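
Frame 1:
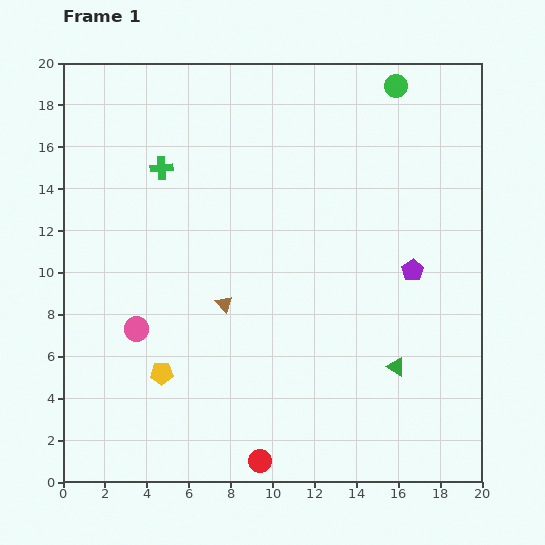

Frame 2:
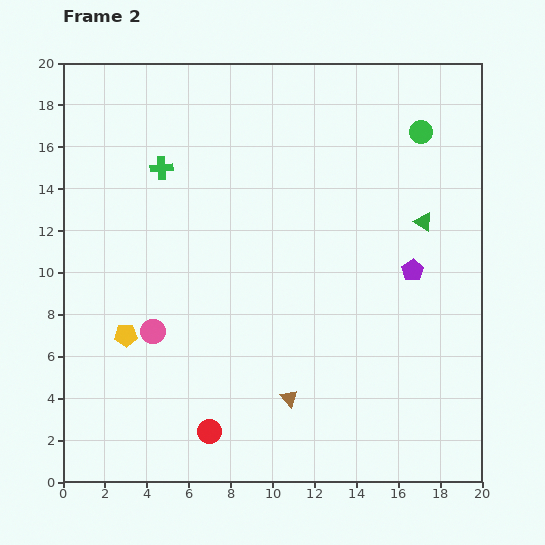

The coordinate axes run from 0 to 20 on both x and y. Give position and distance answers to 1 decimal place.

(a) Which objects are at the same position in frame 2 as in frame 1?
the green cross, the purple pentagon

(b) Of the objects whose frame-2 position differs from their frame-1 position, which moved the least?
the pink circle

(moved 0.8)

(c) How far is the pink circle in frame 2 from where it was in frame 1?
0.8

The pink circle moved from (3.5, 7.3) to (4.3, 7.2), a distance of √(0.8² + 0.1²) ≈ 0.8.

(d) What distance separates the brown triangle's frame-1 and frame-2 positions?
5.5

The brown triangle moved from (7.7, 8.5) to (10.8, 4.0), a distance of √(3.1² + 4.5²) ≈ 5.5.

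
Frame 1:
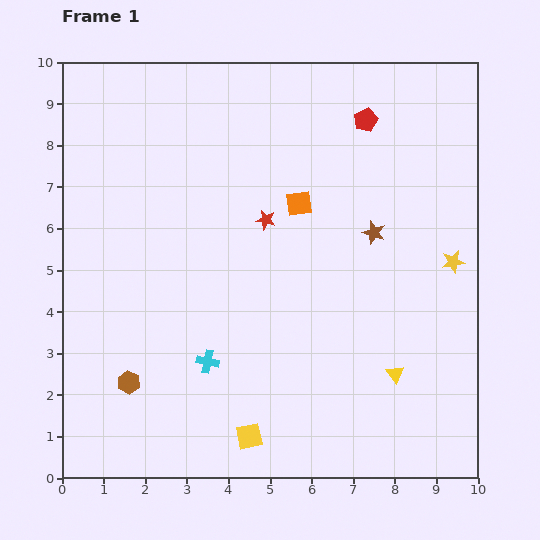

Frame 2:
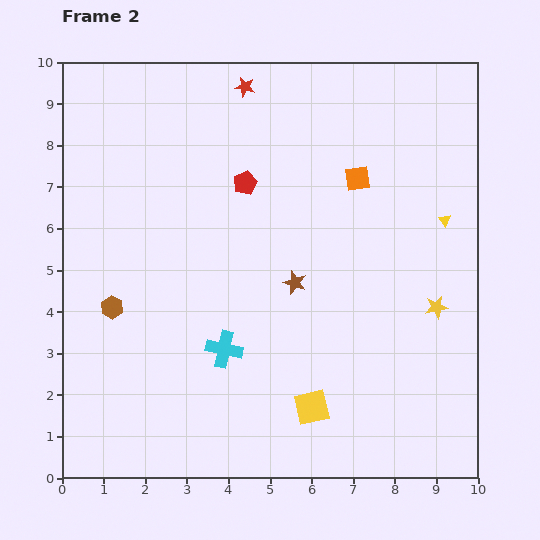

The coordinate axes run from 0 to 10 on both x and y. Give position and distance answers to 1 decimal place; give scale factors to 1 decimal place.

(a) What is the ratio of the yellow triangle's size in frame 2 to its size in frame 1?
0.7×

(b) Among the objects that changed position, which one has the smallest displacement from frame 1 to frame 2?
the cyan cross

(moved 0.5)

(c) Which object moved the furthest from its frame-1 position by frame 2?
the yellow triangle

(moved 3.9; next 3.3)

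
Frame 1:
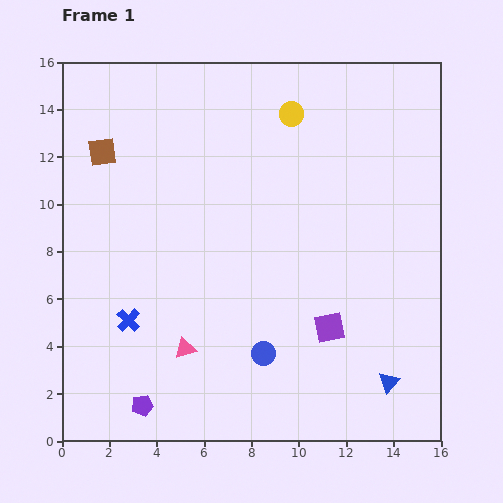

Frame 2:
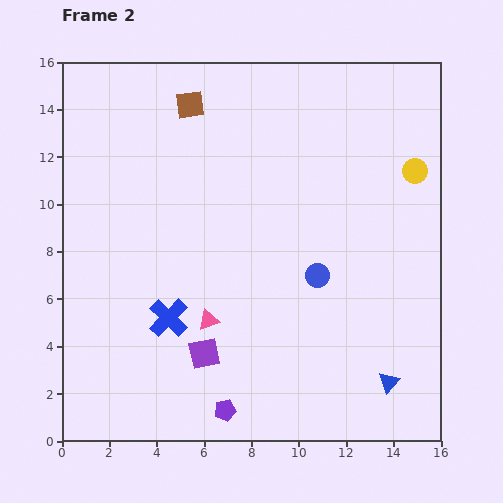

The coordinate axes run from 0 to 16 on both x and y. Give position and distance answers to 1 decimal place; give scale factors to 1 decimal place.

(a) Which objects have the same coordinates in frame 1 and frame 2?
the blue triangle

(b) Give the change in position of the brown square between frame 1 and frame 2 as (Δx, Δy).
(3.7, 2.0)

The brown square was at (1.7, 12.2) in frame 1 and (5.4, 14.2) in frame 2.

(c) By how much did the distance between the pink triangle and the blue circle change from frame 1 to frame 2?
+1.7

Distance in frame 1: 3.3. Distance in frame 2: 5.0.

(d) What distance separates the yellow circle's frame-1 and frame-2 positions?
5.7

The yellow circle moved from (9.7, 13.8) to (14.9, 11.4), a distance of √(5.2² + 2.4²) ≈ 5.7.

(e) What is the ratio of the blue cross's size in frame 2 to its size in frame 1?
1.7×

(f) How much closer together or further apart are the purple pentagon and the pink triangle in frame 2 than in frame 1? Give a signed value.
+0.9

Distance in frame 1: 3.0. Distance in frame 2: 3.9.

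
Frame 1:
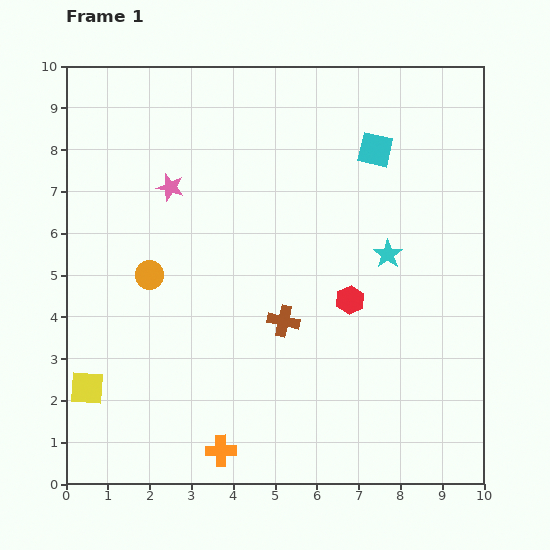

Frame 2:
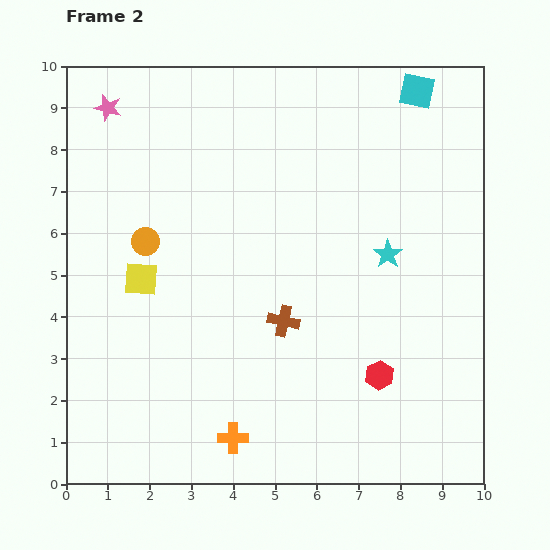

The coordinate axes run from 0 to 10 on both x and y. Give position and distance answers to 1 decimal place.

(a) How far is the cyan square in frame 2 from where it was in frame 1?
1.7

The cyan square moved from (7.4, 8.0) to (8.4, 9.4), a distance of √(1.0² + 1.4²) ≈ 1.7.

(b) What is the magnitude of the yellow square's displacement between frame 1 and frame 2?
2.9

The yellow square moved from (0.5, 2.3) to (1.8, 4.9), a distance of √(1.3² + 2.6²) ≈ 2.9.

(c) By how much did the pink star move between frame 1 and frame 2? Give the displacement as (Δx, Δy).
(-1.5, 1.9)

The pink star was at (2.5, 7.1) in frame 1 and (1.0, 9.0) in frame 2.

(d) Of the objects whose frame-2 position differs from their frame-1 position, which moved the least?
the orange cross

(moved 0.4)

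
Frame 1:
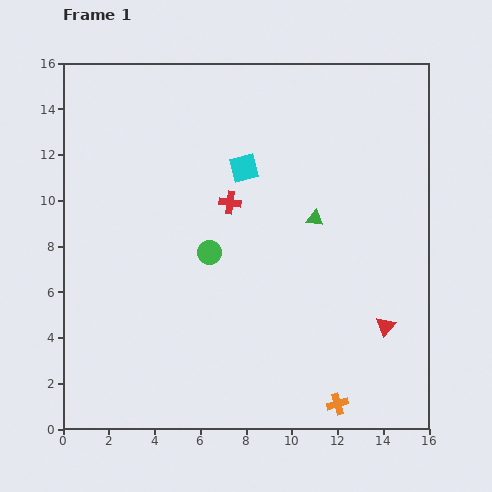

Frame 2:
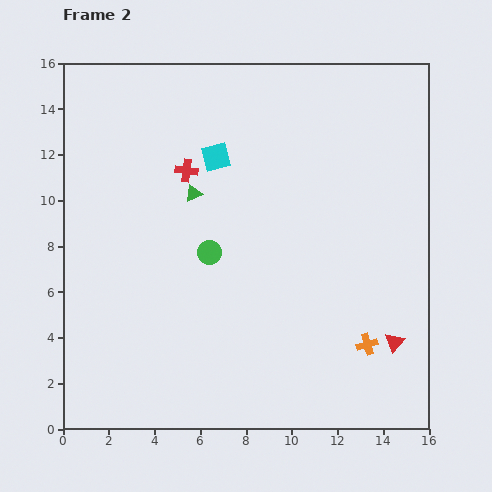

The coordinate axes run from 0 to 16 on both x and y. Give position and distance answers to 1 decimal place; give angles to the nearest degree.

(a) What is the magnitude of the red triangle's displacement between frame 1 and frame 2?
0.8

The red triangle moved from (14.1, 4.5) to (14.5, 3.8), a distance of √(0.4² + 0.7²) ≈ 0.8.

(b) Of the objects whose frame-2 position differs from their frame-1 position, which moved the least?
the red triangle

(moved 0.8)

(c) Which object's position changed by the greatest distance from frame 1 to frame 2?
the green triangle

(moved 5.4; next 2.9)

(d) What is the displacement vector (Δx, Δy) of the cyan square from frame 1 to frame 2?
(-1.2, 0.5)

The cyan square was at (7.9, 11.4) in frame 1 and (6.7, 11.9) in frame 2.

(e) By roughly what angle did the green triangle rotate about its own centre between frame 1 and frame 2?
32° counter-clockwise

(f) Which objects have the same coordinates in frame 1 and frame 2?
the green circle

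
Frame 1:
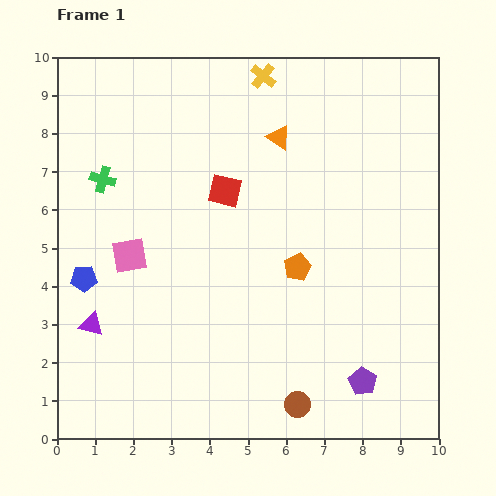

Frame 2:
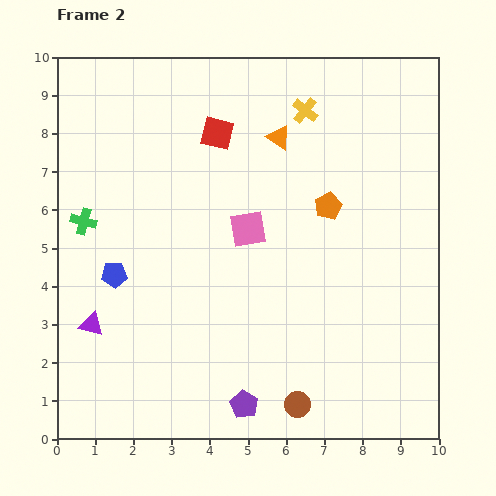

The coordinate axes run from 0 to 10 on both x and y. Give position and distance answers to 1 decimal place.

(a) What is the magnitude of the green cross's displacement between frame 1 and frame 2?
1.2

The green cross moved from (1.2, 6.8) to (0.7, 5.7), a distance of √(0.5² + 1.1²) ≈ 1.2.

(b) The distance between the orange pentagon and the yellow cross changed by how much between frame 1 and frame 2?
-2.5

Distance in frame 1: 5.1. Distance in frame 2: 2.6.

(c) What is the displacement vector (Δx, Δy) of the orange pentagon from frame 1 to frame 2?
(0.8, 1.6)

The orange pentagon was at (6.3, 4.5) in frame 1 and (7.1, 6.1) in frame 2.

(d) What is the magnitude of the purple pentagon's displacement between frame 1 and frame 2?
3.2

The purple pentagon moved from (8.0, 1.5) to (4.9, 0.9), a distance of √(3.1² + 0.6²) ≈ 3.2.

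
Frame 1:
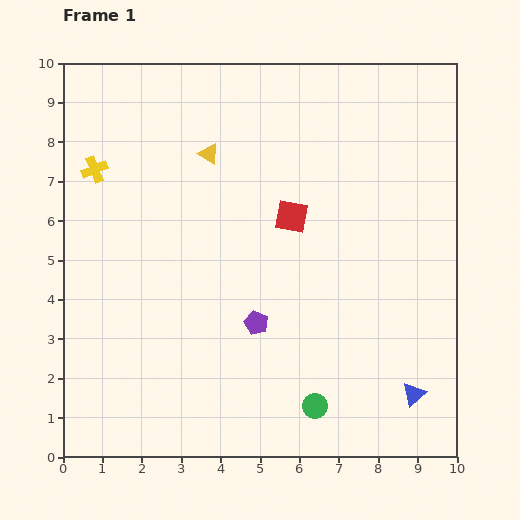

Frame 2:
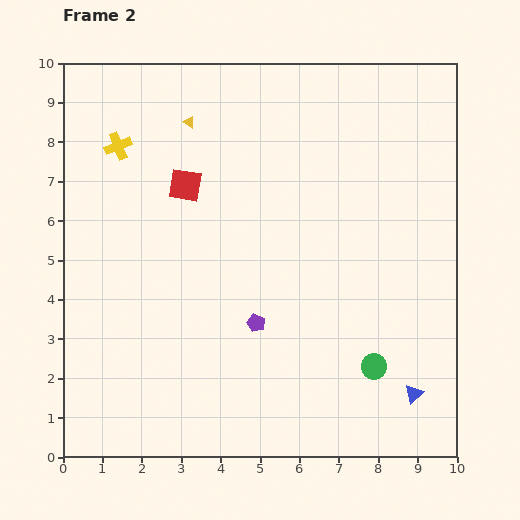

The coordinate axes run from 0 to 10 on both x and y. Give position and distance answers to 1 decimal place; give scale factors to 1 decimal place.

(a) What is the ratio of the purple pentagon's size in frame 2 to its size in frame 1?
0.8×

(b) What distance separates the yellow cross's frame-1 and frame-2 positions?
0.8

The yellow cross moved from (0.8, 7.3) to (1.4, 7.9), a distance of √(0.6² + 0.6²) ≈ 0.8.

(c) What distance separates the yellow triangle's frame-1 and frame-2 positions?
0.9

The yellow triangle moved from (3.7, 7.7) to (3.2, 8.5), a distance of √(0.5² + 0.8²) ≈ 0.9.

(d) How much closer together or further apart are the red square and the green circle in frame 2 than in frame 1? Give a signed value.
+1.8

Distance in frame 1: 4.8. Distance in frame 2: 6.6.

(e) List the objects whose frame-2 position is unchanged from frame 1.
the blue triangle, the purple pentagon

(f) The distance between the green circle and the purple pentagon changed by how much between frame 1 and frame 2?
+0.6

Distance in frame 1: 2.6. Distance in frame 2: 3.2.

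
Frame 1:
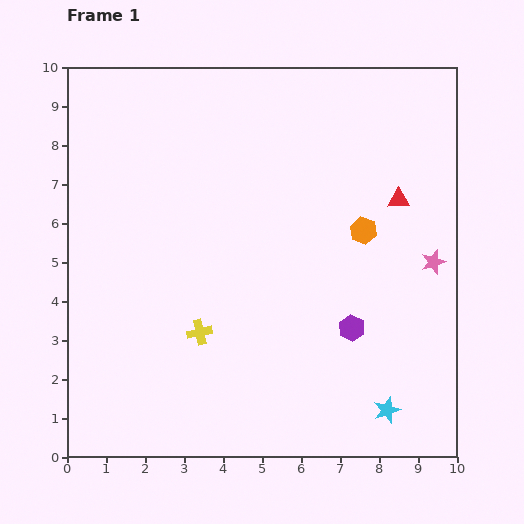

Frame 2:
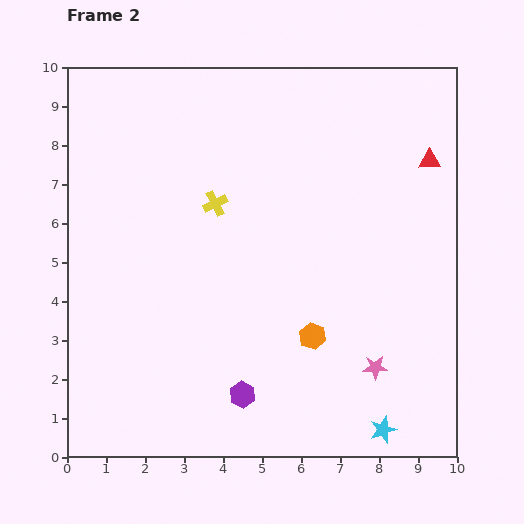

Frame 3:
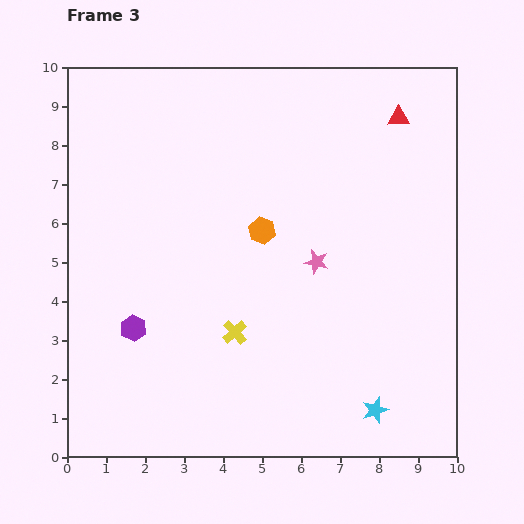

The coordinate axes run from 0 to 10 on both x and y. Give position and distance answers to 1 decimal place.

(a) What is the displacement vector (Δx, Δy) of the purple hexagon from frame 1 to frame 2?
(-2.8, -1.7)

The purple hexagon was at (7.3, 3.3) in frame 1 and (4.5, 1.6) in frame 2.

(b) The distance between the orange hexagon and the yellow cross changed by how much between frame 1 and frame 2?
-0.7

Distance in frame 1: 4.9. Distance in frame 2: 4.2.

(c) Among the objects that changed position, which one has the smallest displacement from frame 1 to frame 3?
the cyan star

(moved 0.3)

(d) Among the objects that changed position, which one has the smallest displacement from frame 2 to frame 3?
the cyan star

(moved 0.5)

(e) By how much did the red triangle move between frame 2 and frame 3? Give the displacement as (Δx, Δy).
(-0.8, 1.1)

The red triangle was at (9.3, 7.6) in frame 2 and (8.5, 8.7) in frame 3.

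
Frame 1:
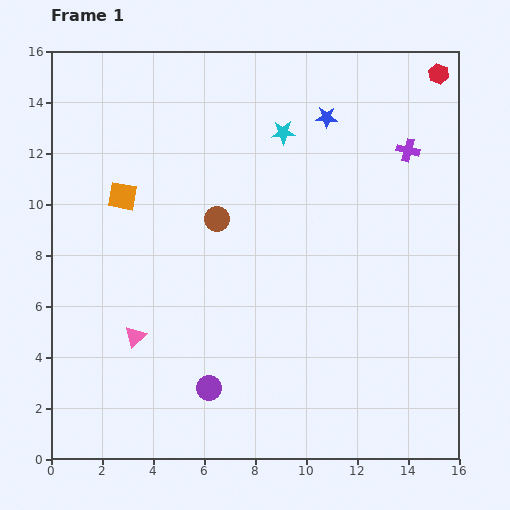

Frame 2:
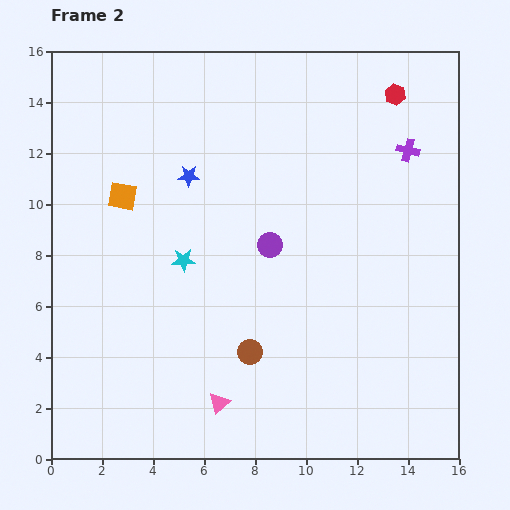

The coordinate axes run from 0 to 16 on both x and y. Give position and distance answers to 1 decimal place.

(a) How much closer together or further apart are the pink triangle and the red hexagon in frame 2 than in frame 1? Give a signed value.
-1.8

Distance in frame 1: 15.7. Distance in frame 2: 13.9.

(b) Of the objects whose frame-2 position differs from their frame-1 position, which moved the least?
the red hexagon

(moved 1.9)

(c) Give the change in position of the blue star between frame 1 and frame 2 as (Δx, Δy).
(-5.4, -2.3)

The blue star was at (10.8, 13.4) in frame 1 and (5.4, 11.1) in frame 2.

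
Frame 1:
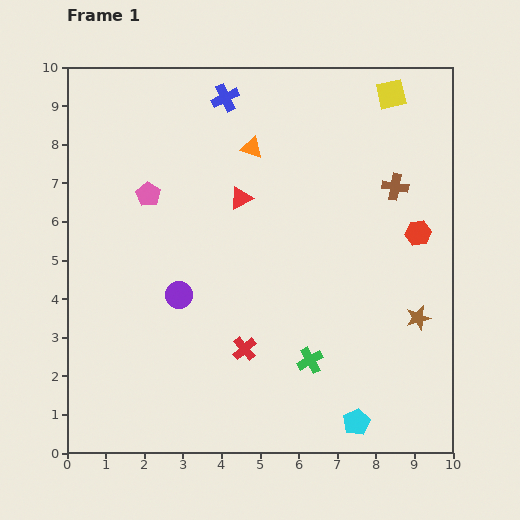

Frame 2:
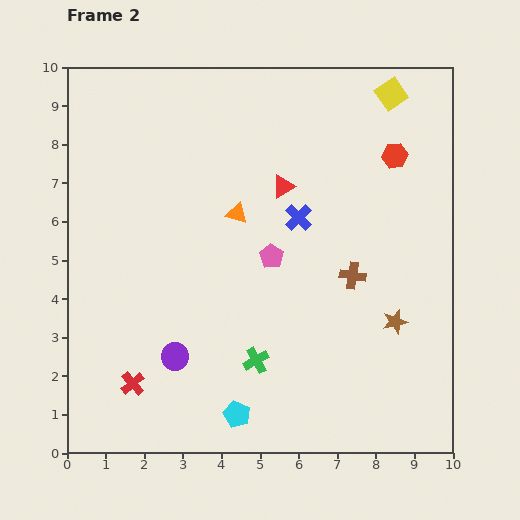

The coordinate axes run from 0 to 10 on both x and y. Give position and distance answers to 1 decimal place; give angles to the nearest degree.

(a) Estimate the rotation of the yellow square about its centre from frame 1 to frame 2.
23° counter-clockwise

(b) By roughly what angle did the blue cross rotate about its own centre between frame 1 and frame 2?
20° counter-clockwise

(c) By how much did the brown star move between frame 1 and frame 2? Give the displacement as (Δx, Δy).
(-0.6, -0.1)

The brown star was at (9.1, 3.5) in frame 1 and (8.5, 3.4) in frame 2.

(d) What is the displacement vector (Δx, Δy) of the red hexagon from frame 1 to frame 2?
(-0.6, 2.0)

The red hexagon was at (9.1, 5.7) in frame 1 and (8.5, 7.7) in frame 2.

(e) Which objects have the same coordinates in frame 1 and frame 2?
the yellow square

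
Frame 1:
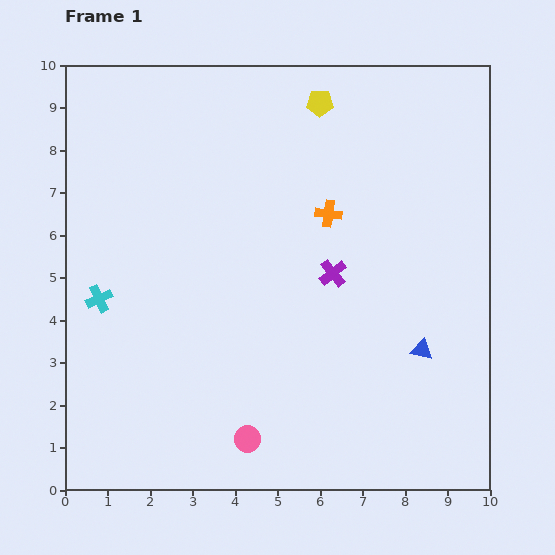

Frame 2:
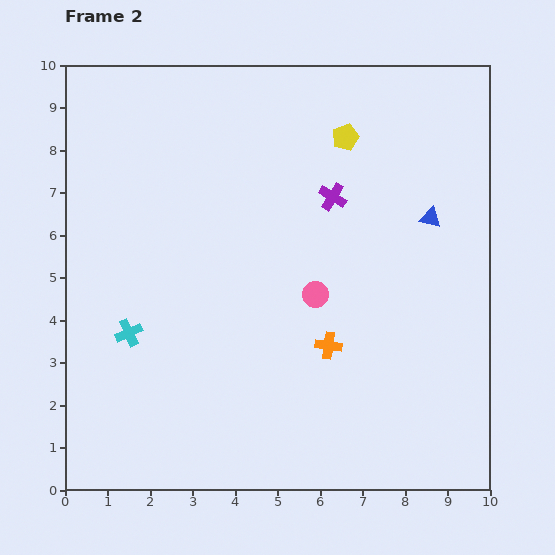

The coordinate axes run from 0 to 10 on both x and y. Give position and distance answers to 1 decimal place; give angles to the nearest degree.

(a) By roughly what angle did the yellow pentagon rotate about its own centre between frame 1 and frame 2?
22° counter-clockwise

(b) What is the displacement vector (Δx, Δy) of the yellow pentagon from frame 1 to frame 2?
(0.6, -0.8)

The yellow pentagon was at (6.0, 9.1) in frame 1 and (6.6, 8.3) in frame 2.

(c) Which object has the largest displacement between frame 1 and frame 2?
the pink circle

(moved 3.8; next 3.1)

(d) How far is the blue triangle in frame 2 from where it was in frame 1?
3.1

The blue triangle moved from (8.4, 3.3) to (8.6, 6.4), a distance of √(0.2² + 3.1²) ≈ 3.1.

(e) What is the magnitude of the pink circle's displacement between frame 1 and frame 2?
3.8

The pink circle moved from (4.3, 1.2) to (5.9, 4.6), a distance of √(1.6² + 3.4²) ≈ 3.8.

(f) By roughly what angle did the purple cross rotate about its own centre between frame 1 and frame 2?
20° counter-clockwise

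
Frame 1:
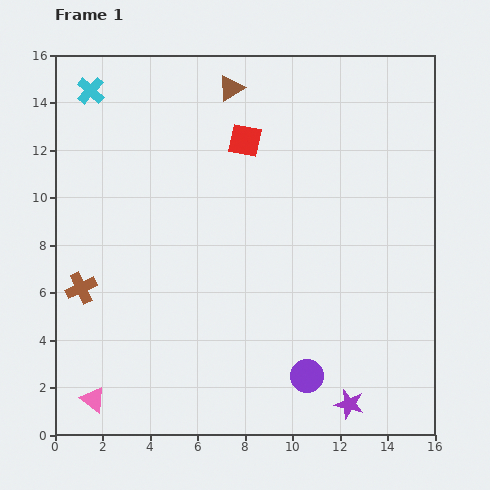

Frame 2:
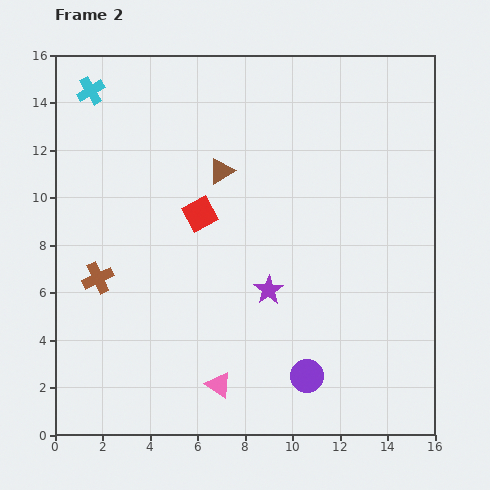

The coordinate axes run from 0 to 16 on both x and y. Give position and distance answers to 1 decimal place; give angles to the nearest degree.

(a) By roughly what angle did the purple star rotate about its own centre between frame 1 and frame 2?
24° clockwise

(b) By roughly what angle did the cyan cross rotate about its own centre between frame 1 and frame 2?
18° clockwise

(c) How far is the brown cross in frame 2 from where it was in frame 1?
0.8

The brown cross moved from (1.1, 6.2) to (1.8, 6.6), a distance of √(0.7² + 0.4²) ≈ 0.8.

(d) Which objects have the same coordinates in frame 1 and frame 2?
the purple circle, the cyan cross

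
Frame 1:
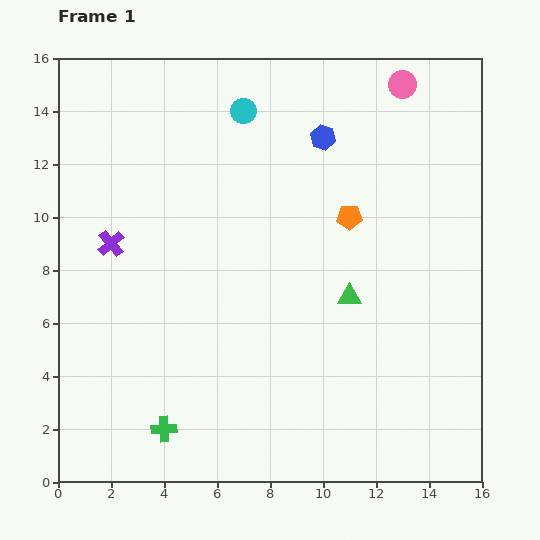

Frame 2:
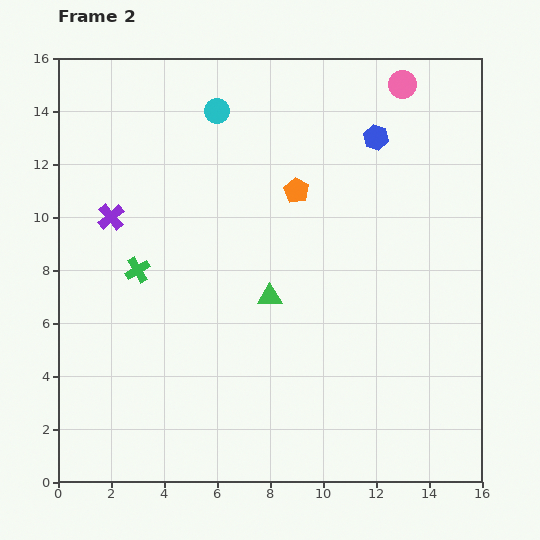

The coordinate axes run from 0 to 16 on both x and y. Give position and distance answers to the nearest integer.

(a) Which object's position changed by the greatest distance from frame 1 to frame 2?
the green cross

(moved 6; next 3)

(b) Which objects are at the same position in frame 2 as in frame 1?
the pink circle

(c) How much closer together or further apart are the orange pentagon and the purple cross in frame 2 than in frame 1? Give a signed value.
-2

Distance in frame 1: 9. Distance in frame 2: 7.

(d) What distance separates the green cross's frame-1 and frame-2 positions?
6

The green cross moved from (4, 2) to (3, 8), a distance of √(1² + 6²) ≈ 6.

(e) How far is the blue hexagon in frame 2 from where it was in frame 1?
2

The blue hexagon moved from (10, 13) to (12, 13), a distance of √(2² + 0²) ≈ 2.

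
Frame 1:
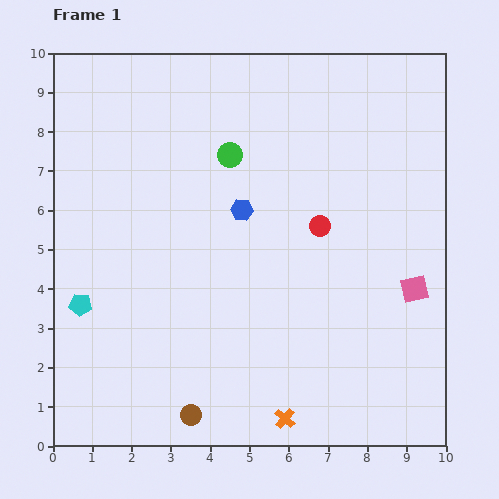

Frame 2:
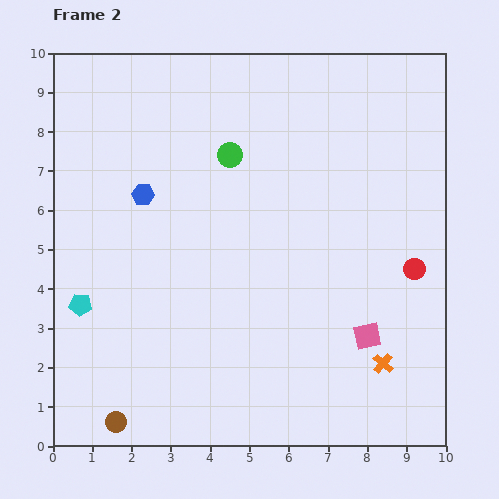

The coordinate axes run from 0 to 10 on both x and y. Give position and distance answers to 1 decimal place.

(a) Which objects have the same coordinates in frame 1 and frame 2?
the cyan pentagon, the green circle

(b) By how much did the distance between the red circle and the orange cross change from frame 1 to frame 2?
-2.5

Distance in frame 1: 5.0. Distance in frame 2: 2.5.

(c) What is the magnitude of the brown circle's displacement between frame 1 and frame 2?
1.9

The brown circle moved from (3.5, 0.8) to (1.6, 0.6), a distance of √(1.9² + 0.2²) ≈ 1.9.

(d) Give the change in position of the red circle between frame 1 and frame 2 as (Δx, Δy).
(2.4, -1.1)

The red circle was at (6.8, 5.6) in frame 1 and (9.2, 4.5) in frame 2.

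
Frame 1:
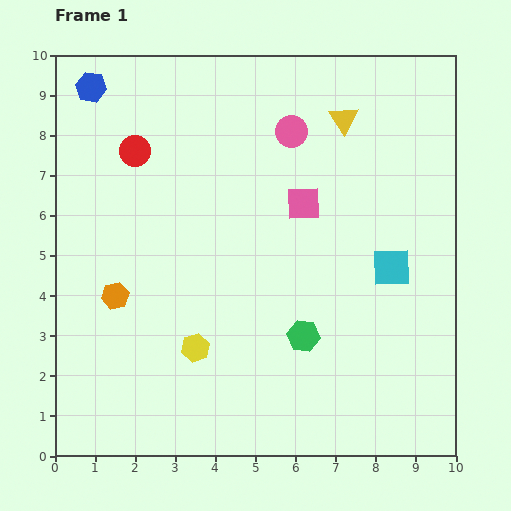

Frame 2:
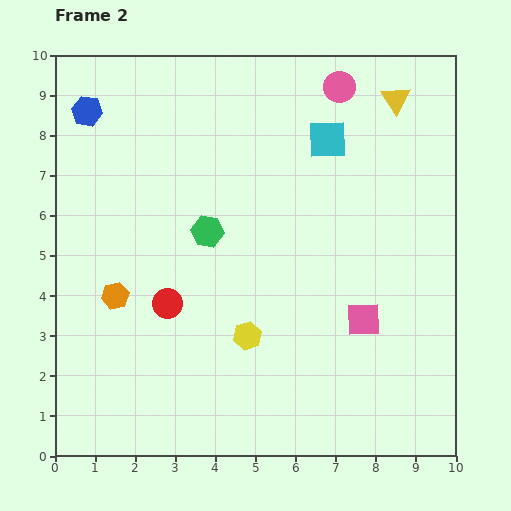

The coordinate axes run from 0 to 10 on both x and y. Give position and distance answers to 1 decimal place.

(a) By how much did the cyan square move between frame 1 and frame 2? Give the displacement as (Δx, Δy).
(-1.6, 3.2)

The cyan square was at (8.4, 4.7) in frame 1 and (6.8, 7.9) in frame 2.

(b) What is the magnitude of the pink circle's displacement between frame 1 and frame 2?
1.6

The pink circle moved from (5.9, 8.1) to (7.1, 9.2), a distance of √(1.2² + 1.1²) ≈ 1.6.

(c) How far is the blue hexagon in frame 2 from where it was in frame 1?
0.6

The blue hexagon moved from (0.9, 9.2) to (0.8, 8.6), a distance of √(0.1² + 0.6²) ≈ 0.6.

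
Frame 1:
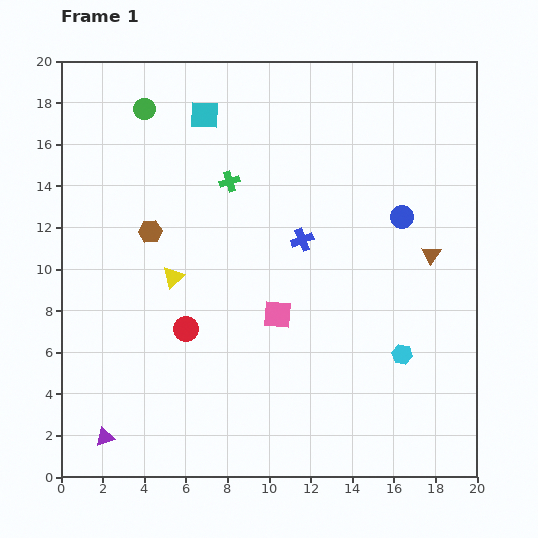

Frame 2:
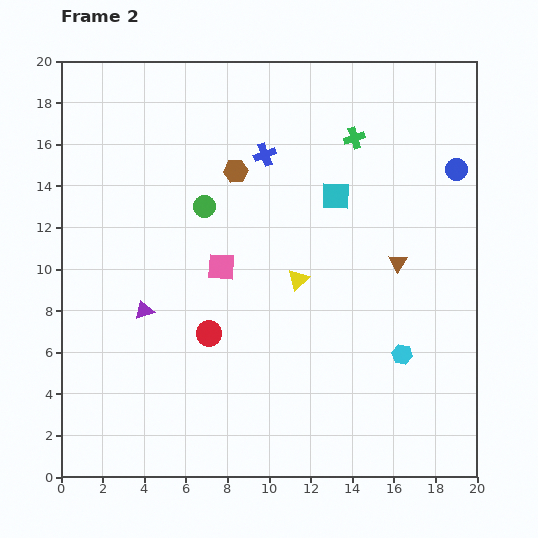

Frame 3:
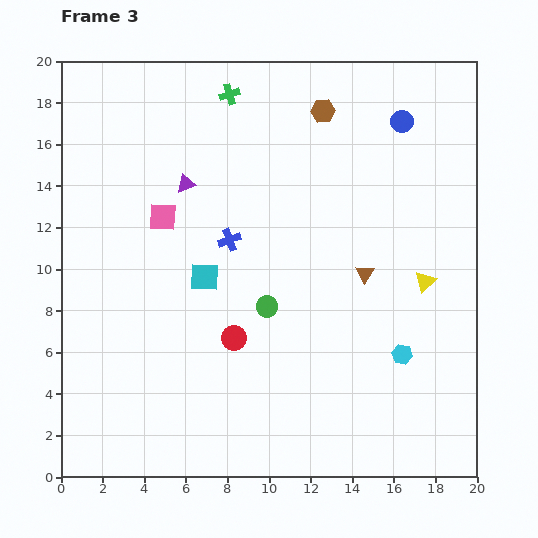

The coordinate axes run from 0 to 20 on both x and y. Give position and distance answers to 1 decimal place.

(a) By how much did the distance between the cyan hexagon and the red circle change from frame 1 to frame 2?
-1.1

Distance in frame 1: 10.5. Distance in frame 2: 9.4.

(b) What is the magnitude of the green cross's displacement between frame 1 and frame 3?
4.2

The green cross moved from (8.1, 14.2) to (8.1, 18.4), a distance of √(0.0² + 4.2²) ≈ 4.2.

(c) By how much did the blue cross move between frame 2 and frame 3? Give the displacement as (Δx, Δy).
(-1.7, -4.1)

The blue cross was at (9.8, 15.5) in frame 2 and (8.1, 11.4) in frame 3.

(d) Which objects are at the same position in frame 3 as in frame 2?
the cyan hexagon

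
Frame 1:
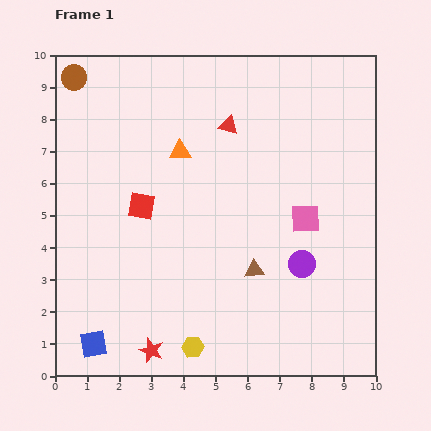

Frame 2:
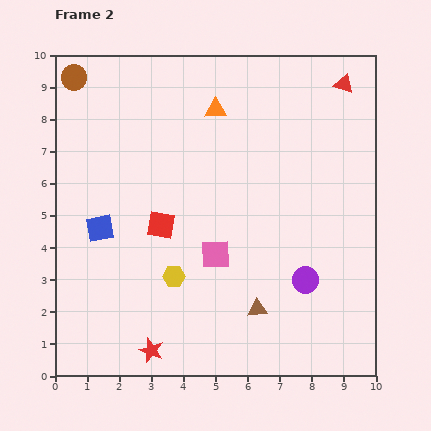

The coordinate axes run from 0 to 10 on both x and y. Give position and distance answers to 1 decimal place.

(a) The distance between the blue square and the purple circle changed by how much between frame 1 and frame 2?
-0.4

Distance in frame 1: 7.0. Distance in frame 2: 6.6.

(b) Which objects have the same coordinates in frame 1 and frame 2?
the brown circle, the red star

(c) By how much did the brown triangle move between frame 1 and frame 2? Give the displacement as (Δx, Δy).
(0.1, -1.2)

The brown triangle was at (6.2, 3.3) in frame 1 and (6.3, 2.1) in frame 2.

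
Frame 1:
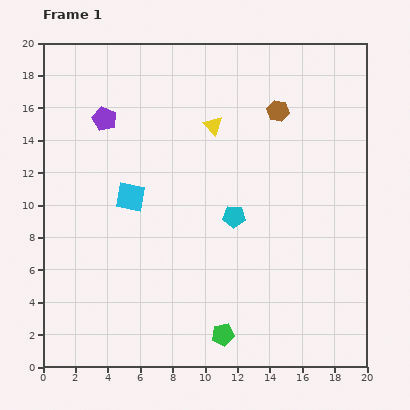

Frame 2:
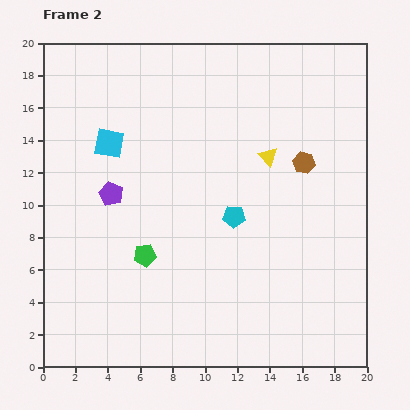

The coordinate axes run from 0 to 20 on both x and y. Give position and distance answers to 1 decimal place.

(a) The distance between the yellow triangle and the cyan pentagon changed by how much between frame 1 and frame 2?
-1.4

Distance in frame 1: 5.7. Distance in frame 2: 4.3.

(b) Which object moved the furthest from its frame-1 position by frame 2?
the green pentagon

(moved 6.9; next 4.6)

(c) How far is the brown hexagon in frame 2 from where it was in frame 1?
3.6

The brown hexagon moved from (14.5, 15.8) to (16.1, 12.6), a distance of √(1.6² + 3.2²) ≈ 3.6.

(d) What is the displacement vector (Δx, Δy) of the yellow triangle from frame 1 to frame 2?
(3.4, -1.9)

The yellow triangle was at (10.5, 14.9) in frame 1 and (13.9, 13.0) in frame 2.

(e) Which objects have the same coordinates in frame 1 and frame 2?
the cyan pentagon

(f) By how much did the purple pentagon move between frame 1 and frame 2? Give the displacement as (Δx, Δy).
(0.4, -4.6)

The purple pentagon was at (3.8, 15.3) in frame 1 and (4.2, 10.7) in frame 2.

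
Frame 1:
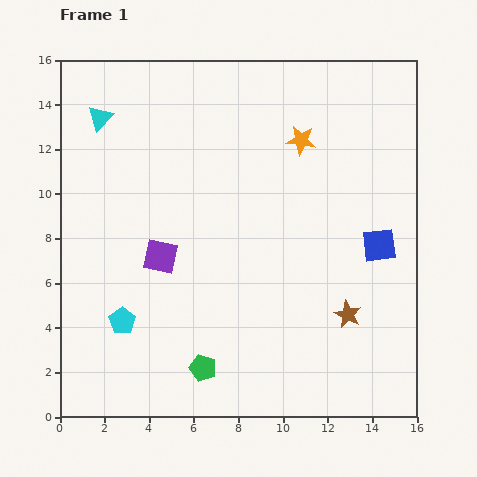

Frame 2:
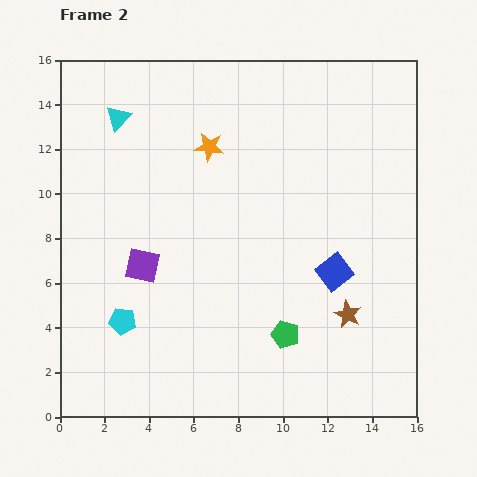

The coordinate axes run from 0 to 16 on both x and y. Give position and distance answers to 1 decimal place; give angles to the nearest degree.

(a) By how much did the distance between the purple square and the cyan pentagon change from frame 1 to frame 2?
-0.7

Distance in frame 1: 3.4. Distance in frame 2: 2.7.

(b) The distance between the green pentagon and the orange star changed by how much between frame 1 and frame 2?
-2.0

Distance in frame 1: 11.1. Distance in frame 2: 9.1.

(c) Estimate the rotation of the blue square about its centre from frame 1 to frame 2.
30° counter-clockwise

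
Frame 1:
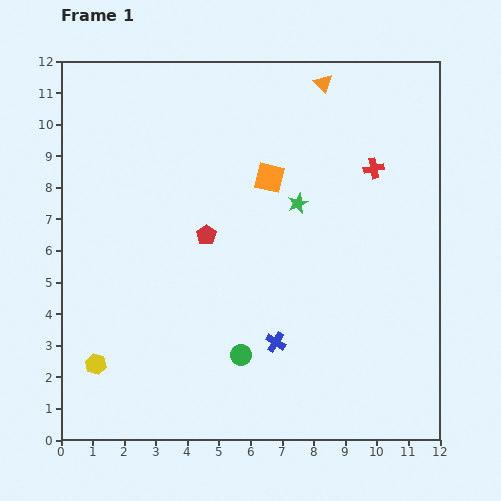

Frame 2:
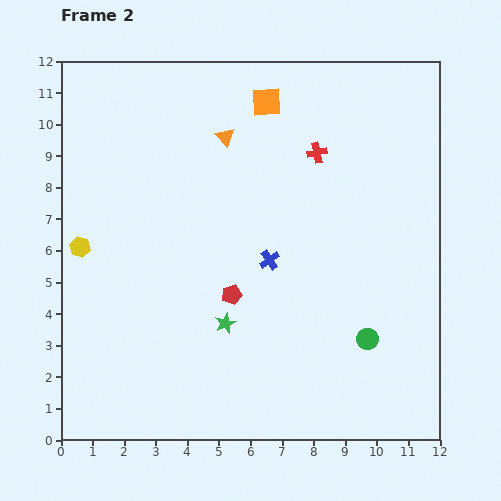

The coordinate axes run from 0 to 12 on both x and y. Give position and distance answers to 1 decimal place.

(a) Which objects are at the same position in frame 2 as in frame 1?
none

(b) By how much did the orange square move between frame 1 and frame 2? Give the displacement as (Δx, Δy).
(-0.1, 2.4)

The orange square was at (6.6, 8.3) in frame 1 and (6.5, 10.7) in frame 2.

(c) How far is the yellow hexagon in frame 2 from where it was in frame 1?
3.7

The yellow hexagon moved from (1.1, 2.4) to (0.6, 6.1), a distance of √(0.5² + 3.7²) ≈ 3.7.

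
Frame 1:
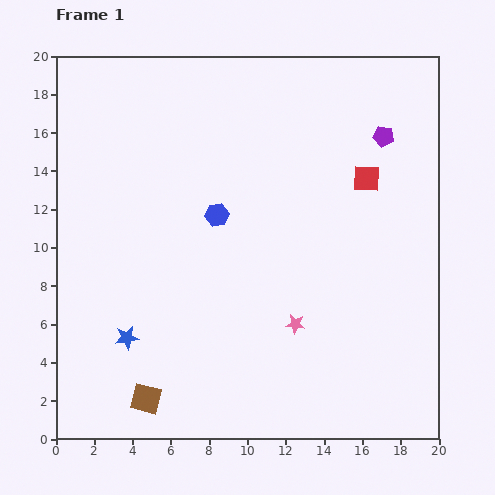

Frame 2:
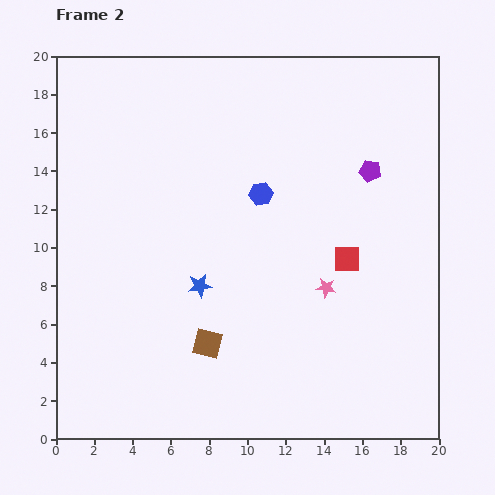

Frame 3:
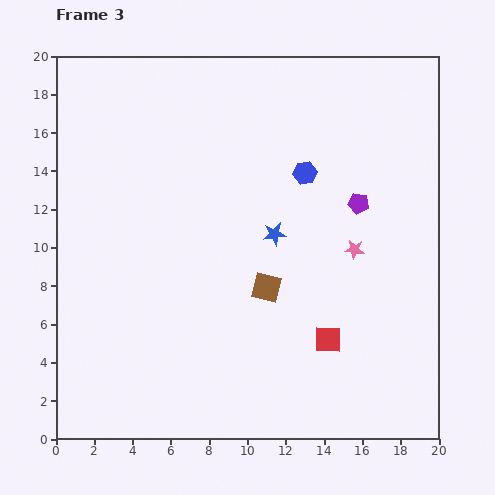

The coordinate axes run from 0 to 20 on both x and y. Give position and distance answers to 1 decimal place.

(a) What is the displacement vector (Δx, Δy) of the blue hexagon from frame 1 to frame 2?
(2.3, 1.1)

The blue hexagon was at (8.4, 11.7) in frame 1 and (10.7, 12.8) in frame 2.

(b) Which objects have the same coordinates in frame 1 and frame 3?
none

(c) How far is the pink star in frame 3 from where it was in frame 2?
2.5

The pink star moved from (14.1, 7.9) to (15.6, 9.9), a distance of √(1.5² + 2.0²) ≈ 2.5.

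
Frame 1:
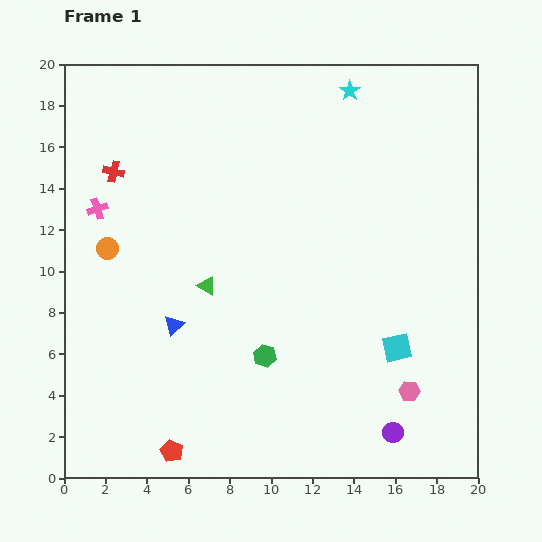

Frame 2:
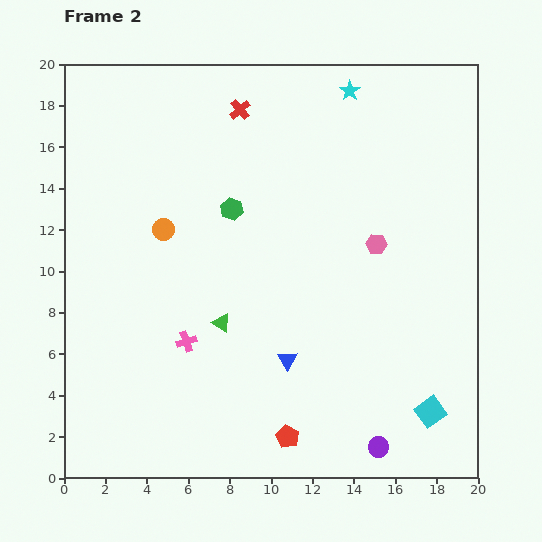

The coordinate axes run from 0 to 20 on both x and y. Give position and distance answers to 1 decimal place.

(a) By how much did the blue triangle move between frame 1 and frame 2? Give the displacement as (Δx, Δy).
(5.5, -1.7)

The blue triangle was at (5.3, 7.4) in frame 1 and (10.8, 5.7) in frame 2.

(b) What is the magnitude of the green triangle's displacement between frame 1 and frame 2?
1.9

The green triangle moved from (6.9, 9.3) to (7.6, 7.5), a distance of √(0.7² + 1.8²) ≈ 1.9.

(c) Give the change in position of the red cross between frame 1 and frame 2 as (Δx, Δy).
(6.1, 3.0)

The red cross was at (2.4, 14.8) in frame 1 and (8.5, 17.8) in frame 2.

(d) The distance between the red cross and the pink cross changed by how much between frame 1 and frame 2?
+9.5

Distance in frame 1: 2.0. Distance in frame 2: 11.5.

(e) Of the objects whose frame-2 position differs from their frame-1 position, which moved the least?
the purple circle

(moved 1.0)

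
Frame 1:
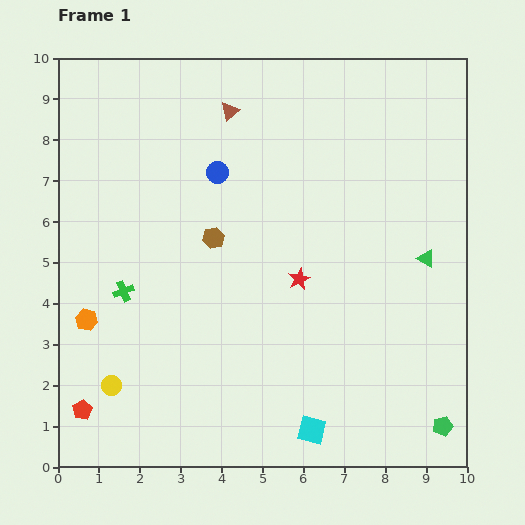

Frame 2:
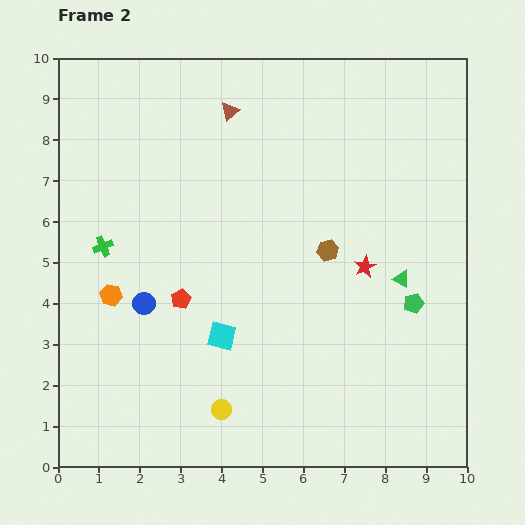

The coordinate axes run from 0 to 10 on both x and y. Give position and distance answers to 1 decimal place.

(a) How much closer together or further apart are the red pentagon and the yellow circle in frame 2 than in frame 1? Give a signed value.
+2.0

Distance in frame 1: 0.9. Distance in frame 2: 2.9.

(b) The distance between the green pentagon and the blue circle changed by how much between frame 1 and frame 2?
-1.7

Distance in frame 1: 8.3. Distance in frame 2: 6.6.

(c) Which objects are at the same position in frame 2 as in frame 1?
the brown triangle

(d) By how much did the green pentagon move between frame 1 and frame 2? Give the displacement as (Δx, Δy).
(-0.7, 3.0)

The green pentagon was at (9.4, 1.0) in frame 1 and (8.7, 4.0) in frame 2.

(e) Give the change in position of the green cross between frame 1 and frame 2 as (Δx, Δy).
(-0.5, 1.1)

The green cross was at (1.6, 4.3) in frame 1 and (1.1, 5.4) in frame 2.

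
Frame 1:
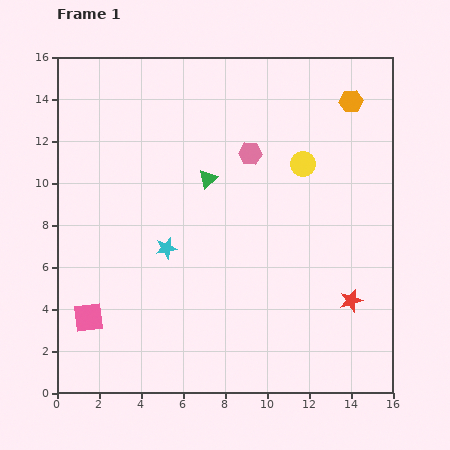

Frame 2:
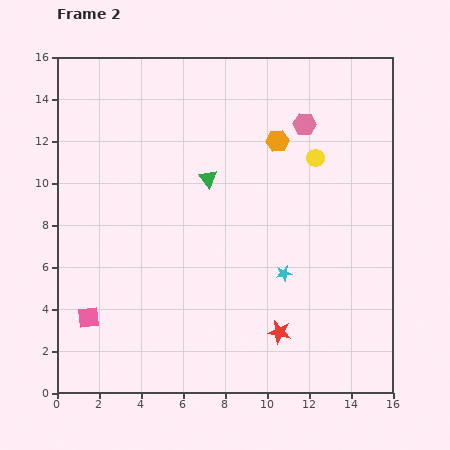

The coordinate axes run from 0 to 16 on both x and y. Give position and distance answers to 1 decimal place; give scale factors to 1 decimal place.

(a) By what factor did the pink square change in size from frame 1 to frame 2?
0.7×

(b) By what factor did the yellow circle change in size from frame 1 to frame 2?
0.7×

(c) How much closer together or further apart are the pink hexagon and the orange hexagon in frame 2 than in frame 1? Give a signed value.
-3.9

Distance in frame 1: 5.4. Distance in frame 2: 1.5.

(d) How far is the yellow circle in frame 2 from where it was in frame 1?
0.7

The yellow circle moved from (11.7, 10.9) to (12.3, 11.2), a distance of √(0.6² + 0.3²) ≈ 0.7.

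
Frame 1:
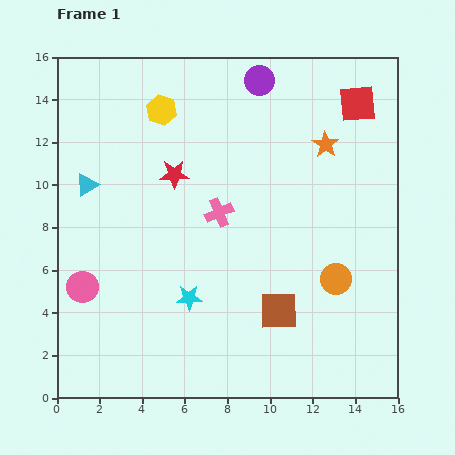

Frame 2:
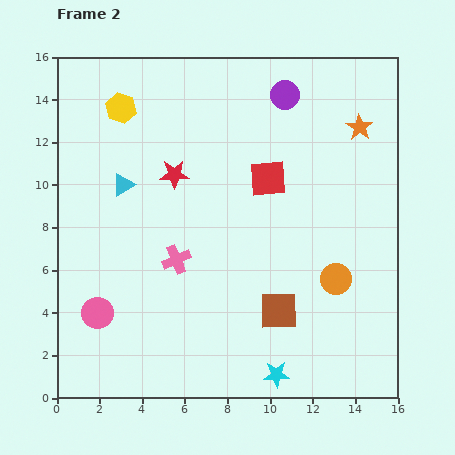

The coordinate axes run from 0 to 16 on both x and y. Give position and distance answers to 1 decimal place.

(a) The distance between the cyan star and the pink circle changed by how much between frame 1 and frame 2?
+3.9

Distance in frame 1: 5.0. Distance in frame 2: 8.9.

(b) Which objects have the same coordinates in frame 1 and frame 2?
the red star, the brown square, the orange circle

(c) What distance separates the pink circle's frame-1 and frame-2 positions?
1.4

The pink circle moved from (1.2, 5.2) to (1.9, 4.0), a distance of √(0.7² + 1.2²) ≈ 1.4.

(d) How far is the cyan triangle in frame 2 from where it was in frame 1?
1.7

The cyan triangle moved from (1.4, 10.0) to (3.1, 10.0), a distance of √(1.7² + 0.0²) ≈ 1.7.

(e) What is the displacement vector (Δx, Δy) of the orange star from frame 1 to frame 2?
(1.6, 0.8)

The orange star was at (12.6, 11.9) in frame 1 and (14.2, 12.7) in frame 2.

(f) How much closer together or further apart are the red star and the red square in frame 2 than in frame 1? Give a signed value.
-4.8

Distance in frame 1: 9.2. Distance in frame 2: 4.4.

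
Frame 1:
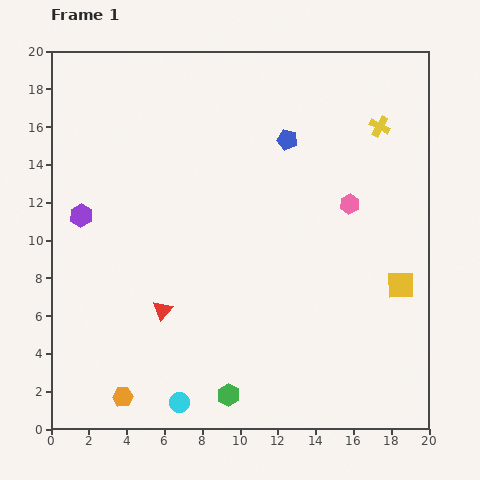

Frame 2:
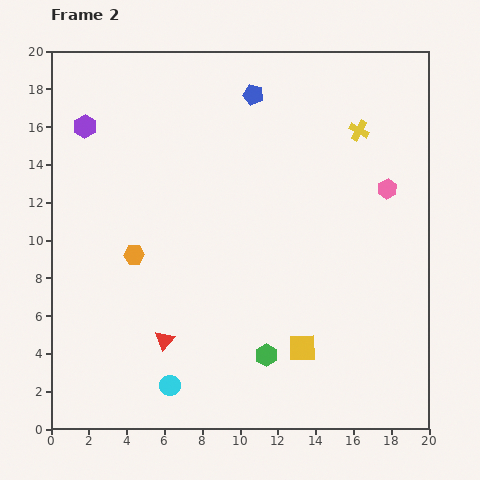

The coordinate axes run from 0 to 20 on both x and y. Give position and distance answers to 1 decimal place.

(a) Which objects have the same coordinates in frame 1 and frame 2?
none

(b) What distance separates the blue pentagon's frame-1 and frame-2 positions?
3.0

The blue pentagon moved from (12.5, 15.3) to (10.7, 17.7), a distance of √(1.8² + 2.4²) ≈ 3.0.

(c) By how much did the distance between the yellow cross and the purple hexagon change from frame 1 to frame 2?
-2.0

Distance in frame 1: 16.5. Distance in frame 2: 14.5.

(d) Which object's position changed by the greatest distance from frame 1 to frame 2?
the orange hexagon

(moved 7.5; next 6.2)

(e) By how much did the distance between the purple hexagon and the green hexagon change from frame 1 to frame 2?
+3.1

Distance in frame 1: 12.3. Distance in frame 2: 15.4.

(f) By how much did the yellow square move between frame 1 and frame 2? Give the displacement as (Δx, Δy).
(-5.2, -3.3)

The yellow square was at (18.5, 7.6) in frame 1 and (13.3, 4.3) in frame 2.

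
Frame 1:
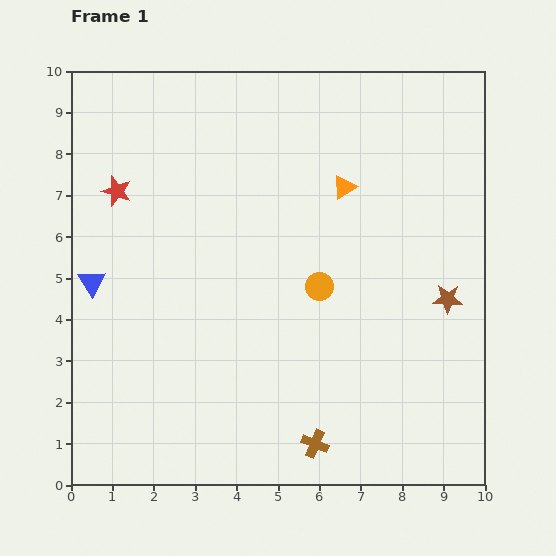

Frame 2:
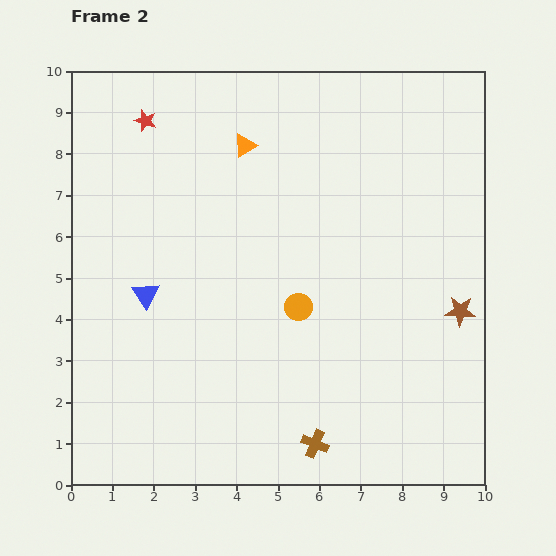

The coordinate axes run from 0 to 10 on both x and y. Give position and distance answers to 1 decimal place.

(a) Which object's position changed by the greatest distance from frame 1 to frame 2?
the orange triangle

(moved 2.6; next 1.8)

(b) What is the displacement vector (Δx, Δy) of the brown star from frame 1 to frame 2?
(0.3, -0.3)

The brown star was at (9.1, 4.5) in frame 1 and (9.4, 4.2) in frame 2.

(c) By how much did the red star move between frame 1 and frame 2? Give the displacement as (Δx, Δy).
(0.7, 1.7)

The red star was at (1.1, 7.1) in frame 1 and (1.8, 8.8) in frame 2.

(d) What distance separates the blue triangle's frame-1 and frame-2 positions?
1.3

The blue triangle moved from (0.5, 4.9) to (1.8, 4.6), a distance of √(1.3² + 0.3²) ≈ 1.3.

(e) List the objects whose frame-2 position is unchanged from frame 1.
the brown cross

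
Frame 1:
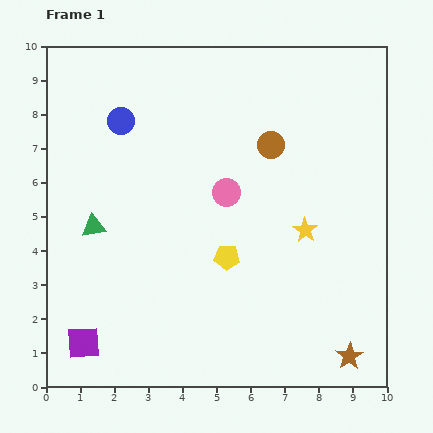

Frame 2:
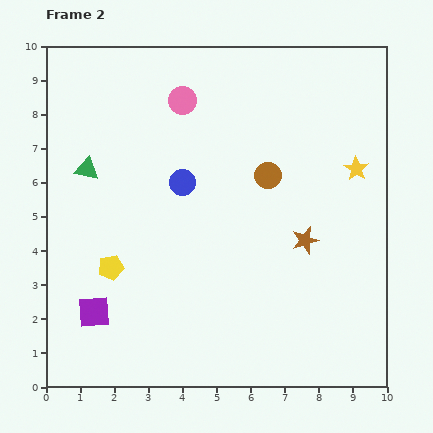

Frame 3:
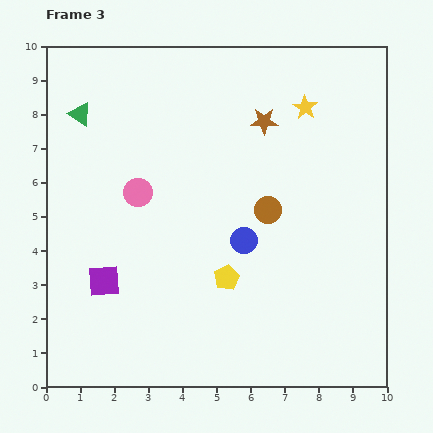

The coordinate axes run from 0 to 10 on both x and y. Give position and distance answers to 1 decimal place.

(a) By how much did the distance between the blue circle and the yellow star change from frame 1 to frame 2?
-1.2

Distance in frame 1: 6.3. Distance in frame 2: 5.1.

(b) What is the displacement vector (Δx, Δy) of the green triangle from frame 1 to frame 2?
(-0.2, 1.7)

The green triangle was at (1.4, 4.7) in frame 1 and (1.2, 6.4) in frame 2.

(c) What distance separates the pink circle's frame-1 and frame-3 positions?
2.6

The pink circle moved from (5.3, 5.7) to (2.7, 5.7), a distance of √(2.6² + 0.0²) ≈ 2.6.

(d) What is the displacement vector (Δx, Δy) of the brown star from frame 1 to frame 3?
(-2.5, 6.9)

The brown star was at (8.9, 0.9) in frame 1 and (6.4, 7.8) in frame 3.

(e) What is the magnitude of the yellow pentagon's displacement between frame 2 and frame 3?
3.4

The yellow pentagon moved from (1.9, 3.5) to (5.3, 3.2), a distance of √(3.4² + 0.3²) ≈ 3.4.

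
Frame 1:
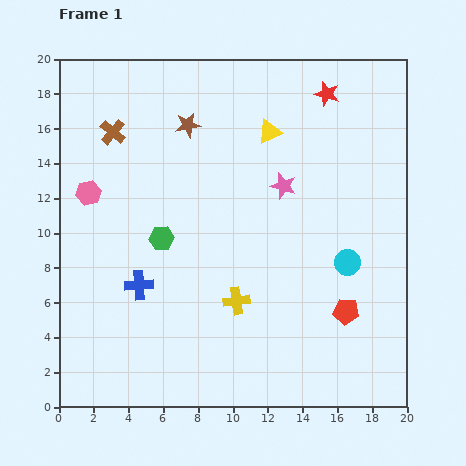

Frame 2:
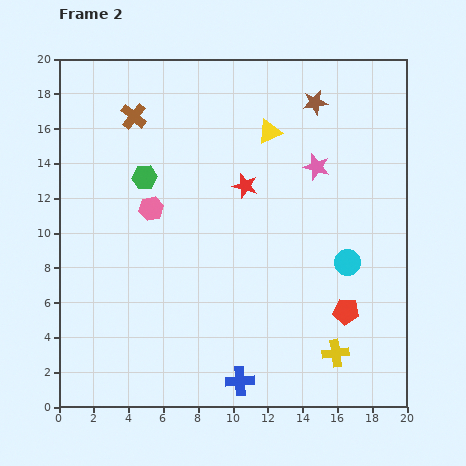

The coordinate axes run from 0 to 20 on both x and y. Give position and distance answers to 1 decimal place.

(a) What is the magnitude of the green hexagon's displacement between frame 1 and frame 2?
3.6

The green hexagon moved from (5.9, 9.7) to (4.9, 13.2), a distance of √(1.0² + 3.5²) ≈ 3.6.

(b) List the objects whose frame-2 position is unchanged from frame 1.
the cyan circle, the red pentagon, the yellow triangle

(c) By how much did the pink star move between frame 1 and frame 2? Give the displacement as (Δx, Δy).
(1.9, 1.1)

The pink star was at (12.9, 12.7) in frame 1 and (14.8, 13.8) in frame 2.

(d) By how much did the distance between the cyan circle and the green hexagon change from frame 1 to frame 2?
+1.9

Distance in frame 1: 10.8. Distance in frame 2: 12.7.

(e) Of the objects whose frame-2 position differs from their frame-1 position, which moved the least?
the brown cross

(moved 1.5)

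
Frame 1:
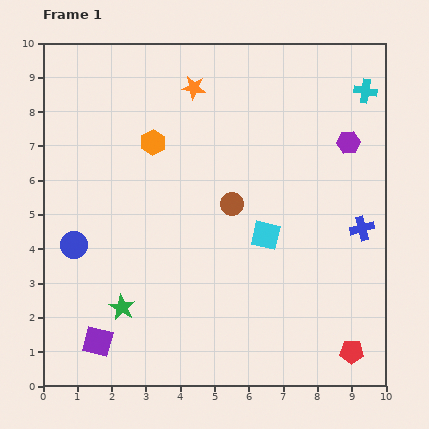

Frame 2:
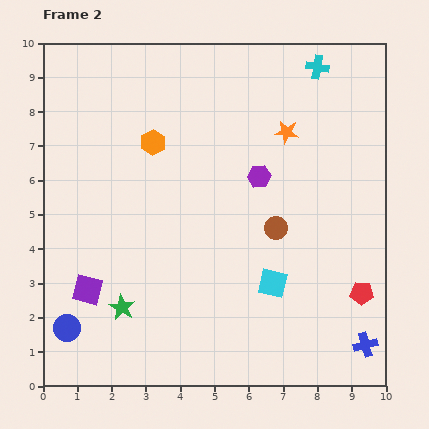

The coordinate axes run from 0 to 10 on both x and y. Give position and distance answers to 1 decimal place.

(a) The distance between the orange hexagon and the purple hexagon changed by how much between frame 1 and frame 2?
-2.4

Distance in frame 1: 5.7. Distance in frame 2: 3.3.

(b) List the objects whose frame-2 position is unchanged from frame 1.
the orange hexagon, the green star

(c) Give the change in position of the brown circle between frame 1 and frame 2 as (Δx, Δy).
(1.3, -0.7)

The brown circle was at (5.5, 5.3) in frame 1 and (6.8, 4.6) in frame 2.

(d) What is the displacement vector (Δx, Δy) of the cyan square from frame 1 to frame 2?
(0.2, -1.4)

The cyan square was at (6.5, 4.4) in frame 1 and (6.7, 3.0) in frame 2.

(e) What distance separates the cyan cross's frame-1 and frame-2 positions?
1.6

The cyan cross moved from (9.4, 8.6) to (8.0, 9.3), a distance of √(1.4² + 0.7²) ≈ 1.6.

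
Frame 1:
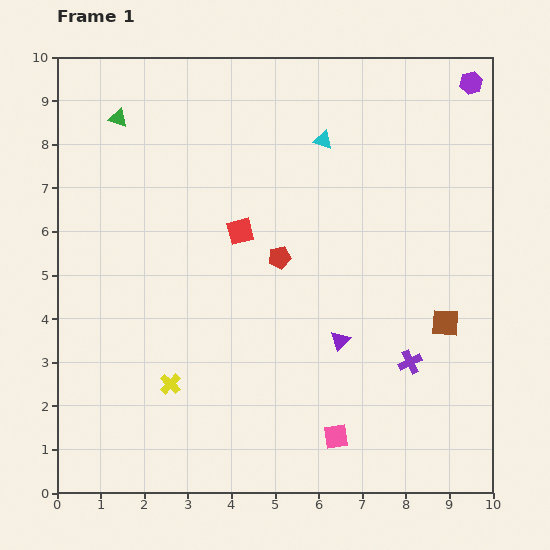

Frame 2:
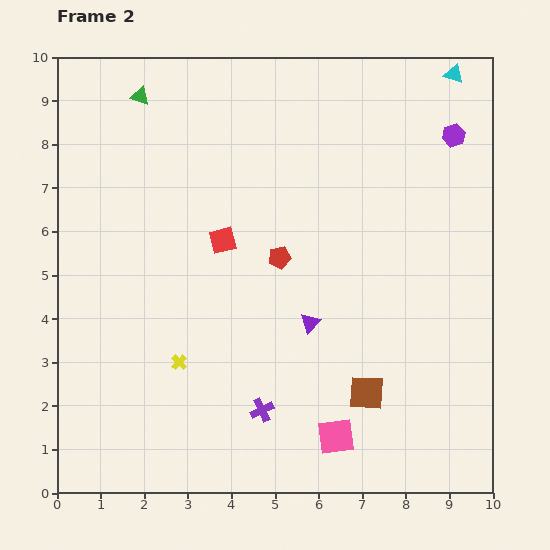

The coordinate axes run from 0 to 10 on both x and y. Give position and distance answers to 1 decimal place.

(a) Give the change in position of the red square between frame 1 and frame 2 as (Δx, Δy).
(-0.4, -0.2)

The red square was at (4.2, 6.0) in frame 1 and (3.8, 5.8) in frame 2.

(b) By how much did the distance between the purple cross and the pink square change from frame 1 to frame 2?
-0.6

Distance in frame 1: 2.4. Distance in frame 2: 1.8.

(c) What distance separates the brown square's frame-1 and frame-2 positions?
2.4

The brown square moved from (8.9, 3.9) to (7.1, 2.3), a distance of √(1.8² + 1.6²) ≈ 2.4.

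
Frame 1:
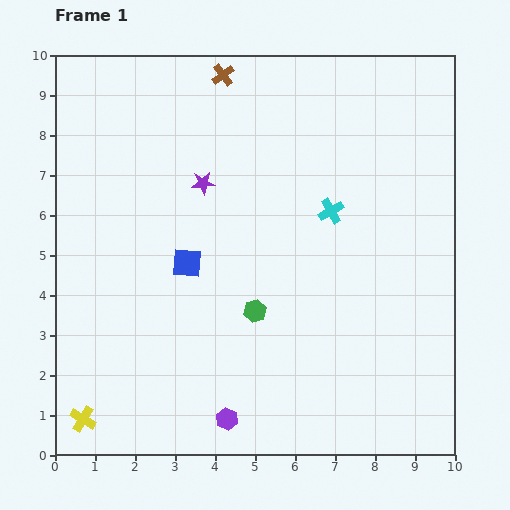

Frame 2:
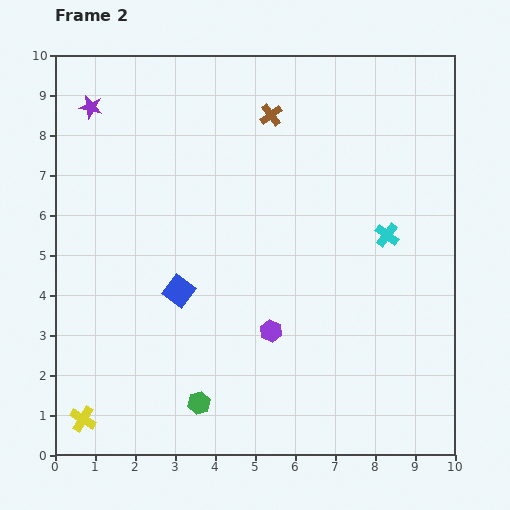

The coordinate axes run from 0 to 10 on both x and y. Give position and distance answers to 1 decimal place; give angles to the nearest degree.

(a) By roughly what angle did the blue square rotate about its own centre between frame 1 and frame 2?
33° clockwise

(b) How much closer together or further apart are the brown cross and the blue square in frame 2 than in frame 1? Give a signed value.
+0.2

Distance in frame 1: 4.8. Distance in frame 2: 5.0.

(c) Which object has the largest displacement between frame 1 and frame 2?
the purple star

(moved 3.4; next 2.7)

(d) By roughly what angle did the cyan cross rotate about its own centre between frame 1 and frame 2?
23° counter-clockwise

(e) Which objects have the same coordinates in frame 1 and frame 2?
the yellow cross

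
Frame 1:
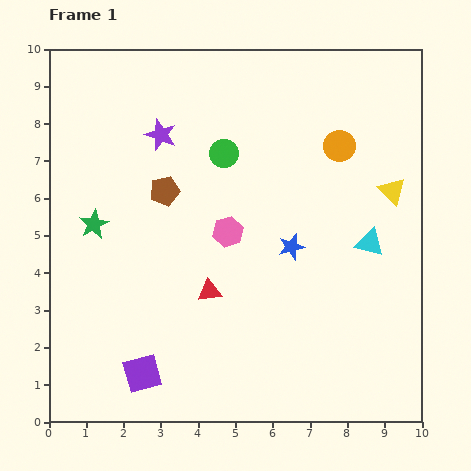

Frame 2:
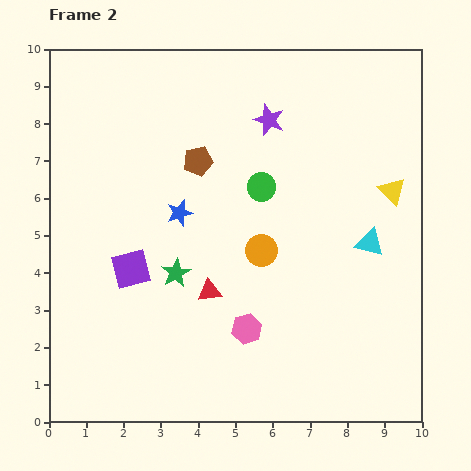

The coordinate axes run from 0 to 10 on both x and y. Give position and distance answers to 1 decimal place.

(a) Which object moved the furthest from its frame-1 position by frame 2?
the orange circle

(moved 3.5; next 3.1)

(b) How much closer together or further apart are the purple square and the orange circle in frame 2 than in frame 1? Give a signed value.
-4.6

Distance in frame 1: 8.1. Distance in frame 2: 3.5.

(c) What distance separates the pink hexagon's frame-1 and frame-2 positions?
2.6

The pink hexagon moved from (4.8, 5.1) to (5.3, 2.5), a distance of √(0.5² + 2.6²) ≈ 2.6.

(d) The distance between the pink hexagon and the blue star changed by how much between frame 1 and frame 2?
+1.9

Distance in frame 1: 1.7. Distance in frame 2: 3.6.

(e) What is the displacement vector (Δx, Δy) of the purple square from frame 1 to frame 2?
(-0.3, 2.8)

The purple square was at (2.5, 1.3) in frame 1 and (2.2, 4.1) in frame 2.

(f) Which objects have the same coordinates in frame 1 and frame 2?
the cyan triangle, the red triangle, the yellow triangle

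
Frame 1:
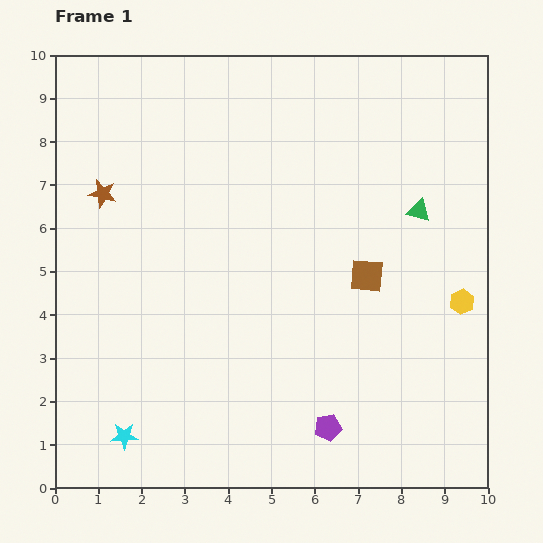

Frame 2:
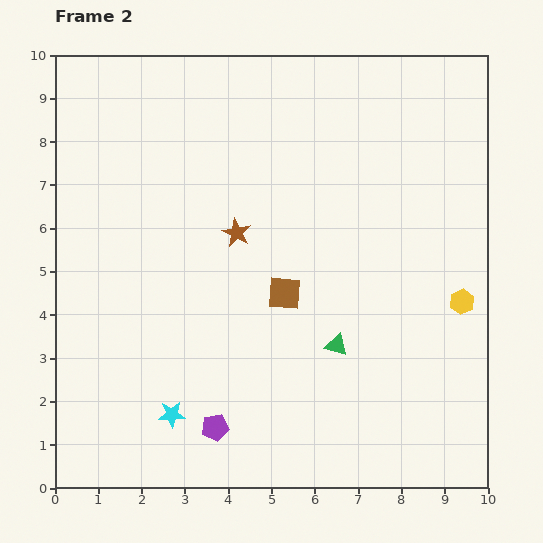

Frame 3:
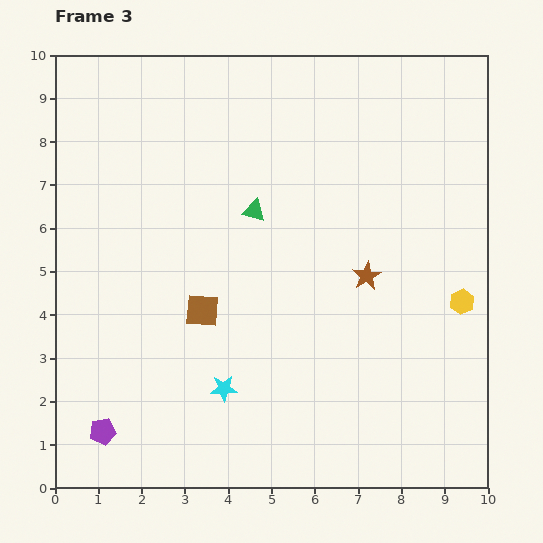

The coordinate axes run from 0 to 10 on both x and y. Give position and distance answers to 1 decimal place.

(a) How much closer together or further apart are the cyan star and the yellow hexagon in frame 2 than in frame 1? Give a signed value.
-1.2

Distance in frame 1: 8.4. Distance in frame 2: 7.2.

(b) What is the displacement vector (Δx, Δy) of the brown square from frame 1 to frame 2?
(-1.9, -0.4)

The brown square was at (7.2, 4.9) in frame 1 and (5.3, 4.5) in frame 2.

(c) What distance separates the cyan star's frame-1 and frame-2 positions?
1.2

The cyan star moved from (1.6, 1.2) to (2.7, 1.7), a distance of √(1.1² + 0.5²) ≈ 1.2.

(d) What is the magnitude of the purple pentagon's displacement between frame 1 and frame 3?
5.2

The purple pentagon moved from (6.3, 1.4) to (1.1, 1.3), a distance of √(5.2² + 0.1²) ≈ 5.2.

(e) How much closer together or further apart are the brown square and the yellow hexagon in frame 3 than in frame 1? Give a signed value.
+3.7

Distance in frame 1: 2.3. Distance in frame 3: 6.0.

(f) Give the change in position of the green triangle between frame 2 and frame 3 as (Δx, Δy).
(-1.9, 3.1)

The green triangle was at (6.5, 3.3) in frame 2 and (4.6, 6.4) in frame 3.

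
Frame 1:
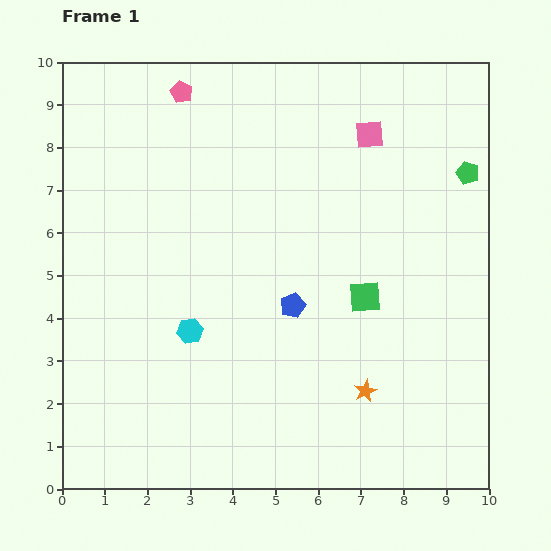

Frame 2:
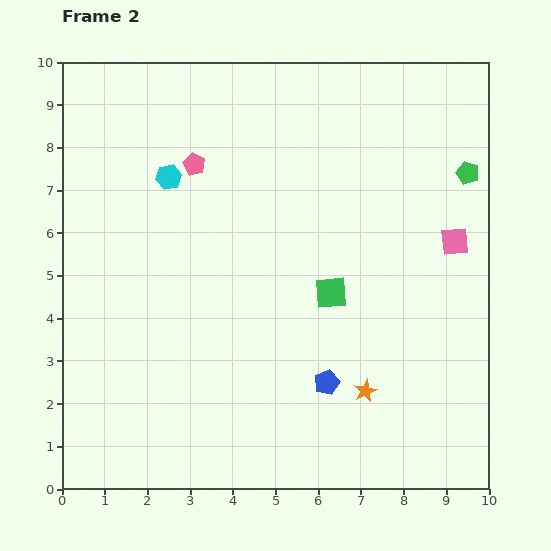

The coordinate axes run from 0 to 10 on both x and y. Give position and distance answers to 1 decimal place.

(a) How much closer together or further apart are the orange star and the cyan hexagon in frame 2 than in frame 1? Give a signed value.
+2.5

Distance in frame 1: 4.3. Distance in frame 2: 6.8.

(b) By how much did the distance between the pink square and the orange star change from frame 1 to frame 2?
-1.9

Distance in frame 1: 6.0. Distance in frame 2: 4.1.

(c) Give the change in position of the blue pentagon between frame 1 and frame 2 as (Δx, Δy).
(0.8, -1.8)

The blue pentagon was at (5.4, 4.3) in frame 1 and (6.2, 2.5) in frame 2.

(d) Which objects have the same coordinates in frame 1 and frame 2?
the green pentagon, the orange star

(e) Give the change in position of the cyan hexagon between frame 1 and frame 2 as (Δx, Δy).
(-0.5, 3.6)

The cyan hexagon was at (3.0, 3.7) in frame 1 and (2.5, 7.3) in frame 2.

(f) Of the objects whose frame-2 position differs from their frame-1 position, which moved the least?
the green square

(moved 0.8)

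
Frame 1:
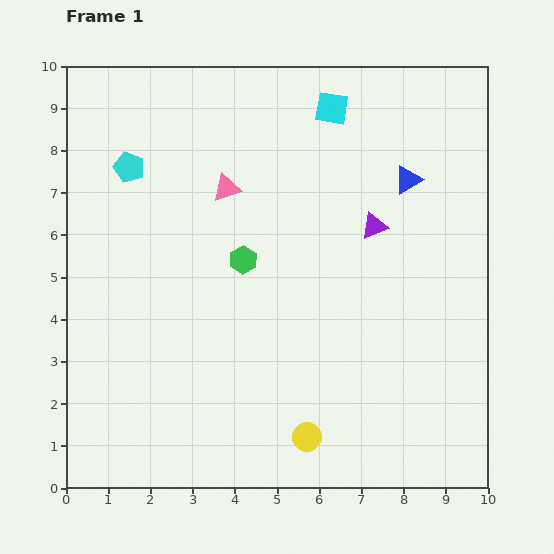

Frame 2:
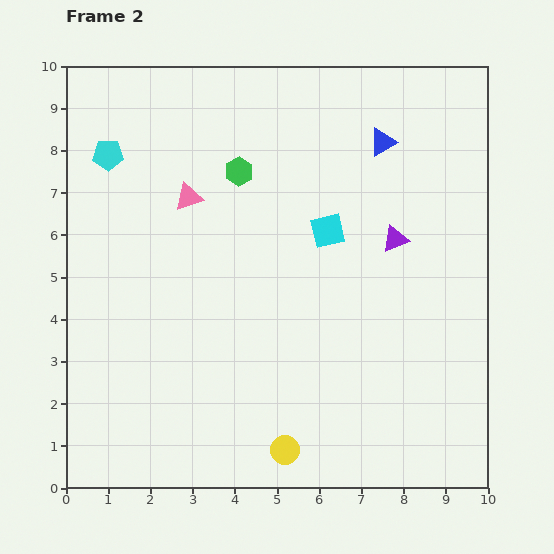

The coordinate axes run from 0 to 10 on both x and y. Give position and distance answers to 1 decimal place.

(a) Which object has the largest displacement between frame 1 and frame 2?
the cyan square

(moved 2.9; next 2.1)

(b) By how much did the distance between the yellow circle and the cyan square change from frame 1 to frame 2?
-2.5

Distance in frame 1: 7.8. Distance in frame 2: 5.3.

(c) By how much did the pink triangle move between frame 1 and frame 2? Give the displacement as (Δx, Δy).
(-0.9, -0.2)

The pink triangle was at (3.8, 7.1) in frame 1 and (2.9, 6.9) in frame 2.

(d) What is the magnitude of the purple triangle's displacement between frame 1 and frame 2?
0.6

The purple triangle moved from (7.3, 6.2) to (7.8, 5.9), a distance of √(0.5² + 0.3²) ≈ 0.6.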